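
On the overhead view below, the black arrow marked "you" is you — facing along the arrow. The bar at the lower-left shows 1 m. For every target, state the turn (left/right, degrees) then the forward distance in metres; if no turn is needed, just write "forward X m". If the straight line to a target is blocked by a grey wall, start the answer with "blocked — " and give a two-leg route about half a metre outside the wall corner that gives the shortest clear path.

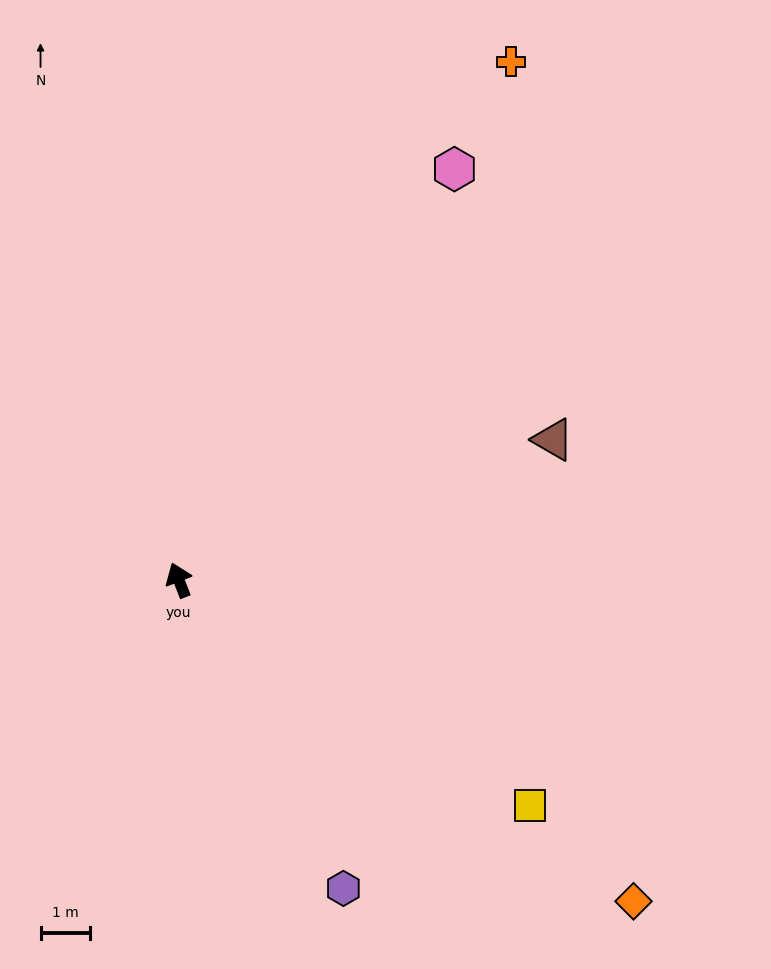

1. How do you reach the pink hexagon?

turn right 55°, forward 10.1 m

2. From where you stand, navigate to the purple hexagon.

turn right 173°, forward 7.1 m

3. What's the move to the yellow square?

turn right 144°, forward 8.5 m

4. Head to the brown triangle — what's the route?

turn right 91°, forward 8.1 m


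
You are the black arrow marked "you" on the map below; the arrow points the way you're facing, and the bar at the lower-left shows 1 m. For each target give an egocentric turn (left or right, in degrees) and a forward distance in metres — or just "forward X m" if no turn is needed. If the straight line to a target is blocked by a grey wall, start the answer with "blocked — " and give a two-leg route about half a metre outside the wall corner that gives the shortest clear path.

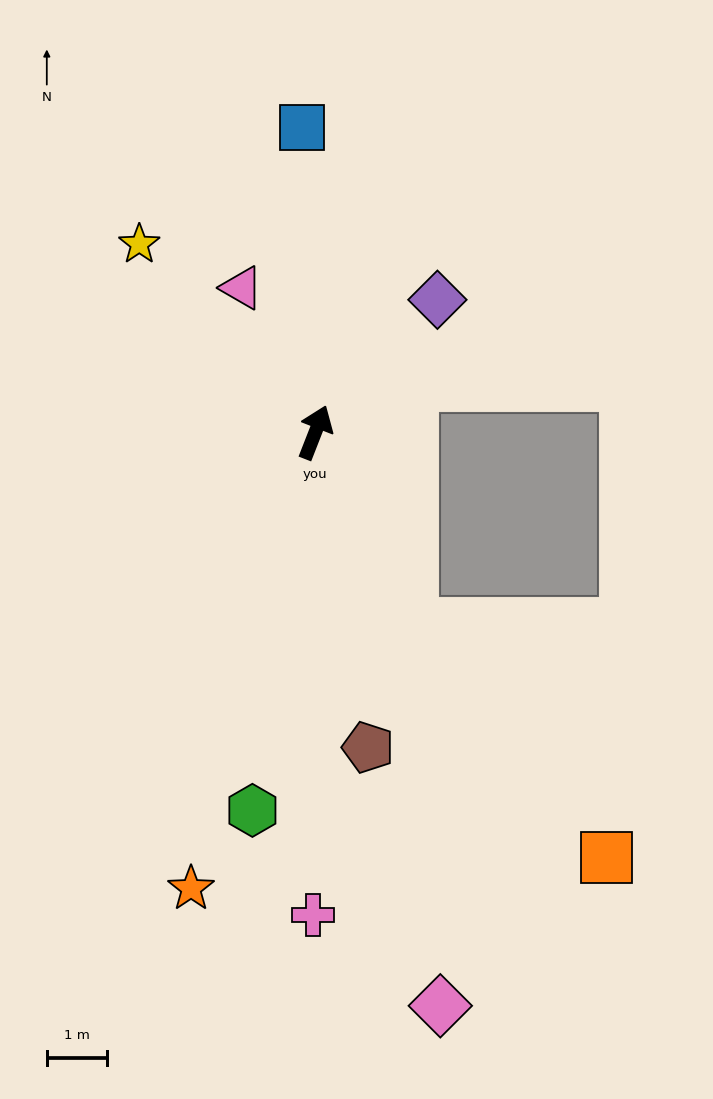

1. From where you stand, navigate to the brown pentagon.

turn right 149°, forward 5.3 m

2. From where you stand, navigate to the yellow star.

turn left 64°, forward 4.3 m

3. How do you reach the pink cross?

turn right 159°, forward 8.0 m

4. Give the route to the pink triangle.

turn left 48°, forward 2.7 m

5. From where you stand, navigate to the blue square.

turn left 24°, forward 5.1 m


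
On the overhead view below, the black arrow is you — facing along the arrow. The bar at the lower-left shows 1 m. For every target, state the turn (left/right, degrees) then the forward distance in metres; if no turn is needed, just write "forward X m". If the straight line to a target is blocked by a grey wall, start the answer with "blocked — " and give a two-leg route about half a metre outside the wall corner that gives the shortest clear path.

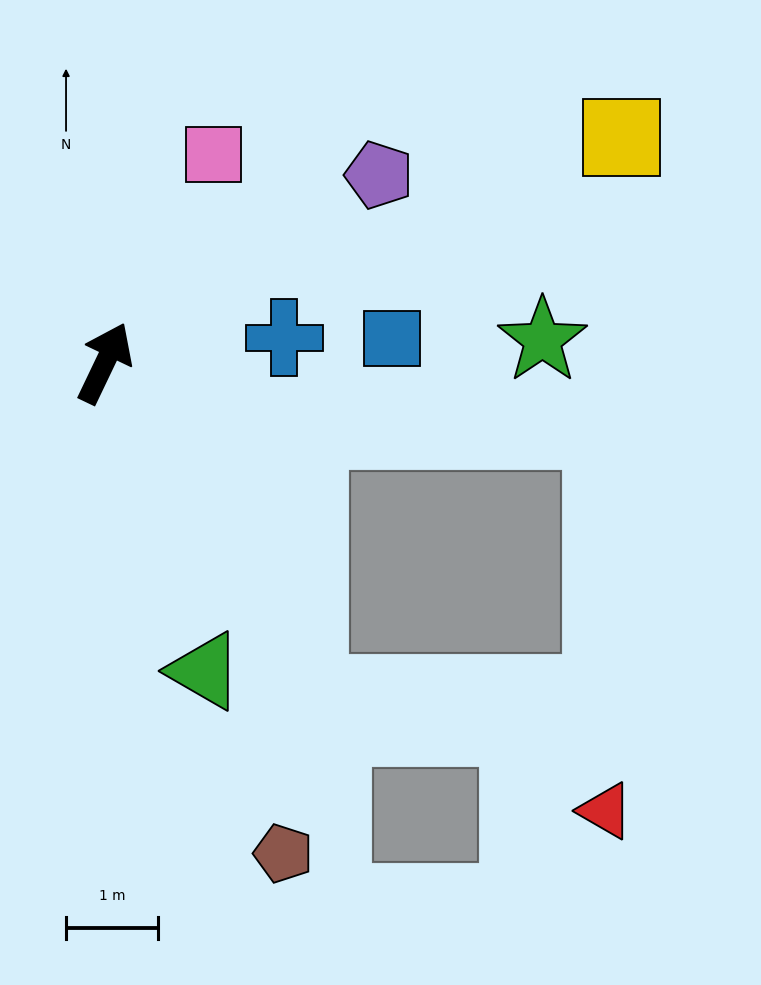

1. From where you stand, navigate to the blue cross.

turn right 57°, forward 2.0 m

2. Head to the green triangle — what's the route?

turn right 137°, forward 3.5 m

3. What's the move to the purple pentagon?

turn right 30°, forward 3.6 m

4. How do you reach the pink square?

forward 2.6 m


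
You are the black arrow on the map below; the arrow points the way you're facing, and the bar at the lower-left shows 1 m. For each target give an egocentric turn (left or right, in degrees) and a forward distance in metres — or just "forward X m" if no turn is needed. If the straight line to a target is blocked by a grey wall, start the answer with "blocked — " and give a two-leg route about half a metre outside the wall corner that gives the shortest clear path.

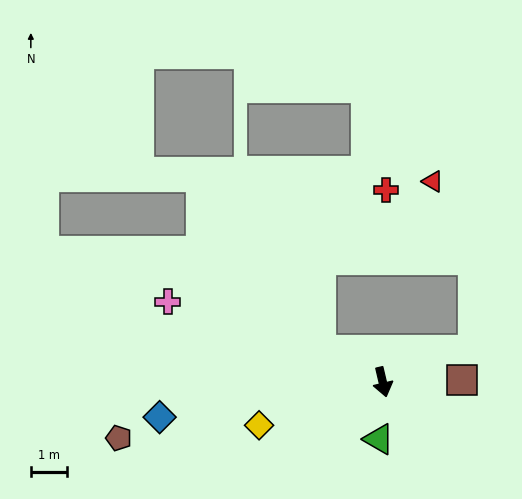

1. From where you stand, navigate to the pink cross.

turn right 124°, forward 6.4 m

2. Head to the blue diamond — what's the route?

turn right 94°, forward 6.3 m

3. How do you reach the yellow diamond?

turn right 84°, forward 3.6 m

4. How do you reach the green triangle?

turn right 17°, forward 1.6 m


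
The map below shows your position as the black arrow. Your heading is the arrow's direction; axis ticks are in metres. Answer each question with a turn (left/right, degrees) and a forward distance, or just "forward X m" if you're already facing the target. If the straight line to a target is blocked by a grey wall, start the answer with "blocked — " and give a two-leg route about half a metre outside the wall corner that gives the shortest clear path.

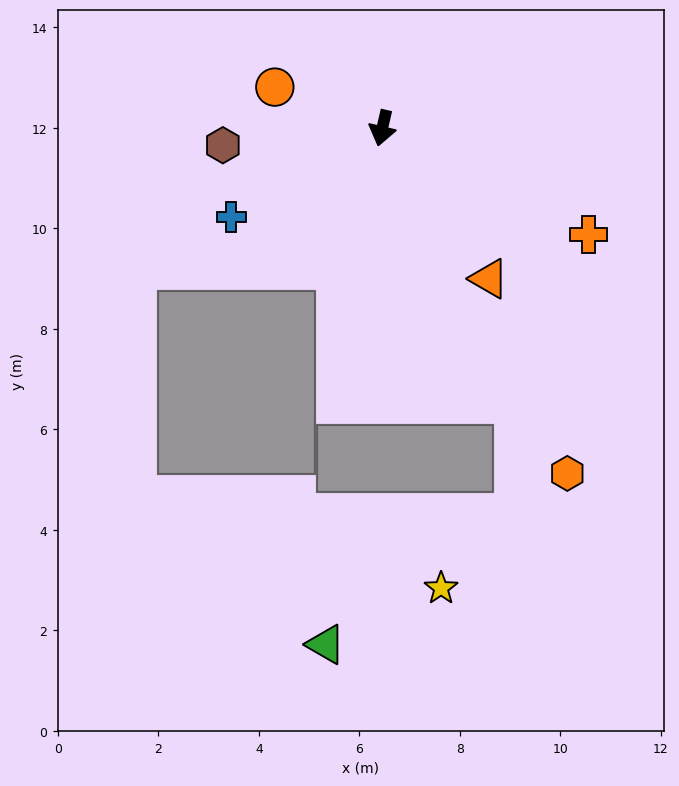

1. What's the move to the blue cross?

turn right 46°, forward 3.5 m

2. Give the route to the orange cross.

turn left 76°, forward 4.6 m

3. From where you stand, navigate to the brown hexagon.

turn right 71°, forward 3.2 m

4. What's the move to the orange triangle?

turn left 48°, forward 3.7 m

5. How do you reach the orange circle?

turn right 98°, forward 2.3 m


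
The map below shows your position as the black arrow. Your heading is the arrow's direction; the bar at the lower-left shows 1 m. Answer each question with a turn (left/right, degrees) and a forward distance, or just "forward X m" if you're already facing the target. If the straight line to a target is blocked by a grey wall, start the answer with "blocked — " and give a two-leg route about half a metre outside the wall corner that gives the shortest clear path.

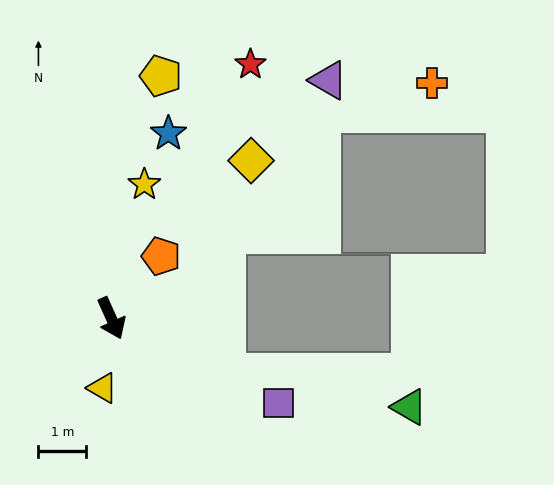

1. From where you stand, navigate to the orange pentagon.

turn left 117°, forward 1.7 m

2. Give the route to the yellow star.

turn left 142°, forward 2.9 m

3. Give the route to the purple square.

turn left 39°, forward 3.9 m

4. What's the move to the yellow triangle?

turn right 31°, forward 1.5 m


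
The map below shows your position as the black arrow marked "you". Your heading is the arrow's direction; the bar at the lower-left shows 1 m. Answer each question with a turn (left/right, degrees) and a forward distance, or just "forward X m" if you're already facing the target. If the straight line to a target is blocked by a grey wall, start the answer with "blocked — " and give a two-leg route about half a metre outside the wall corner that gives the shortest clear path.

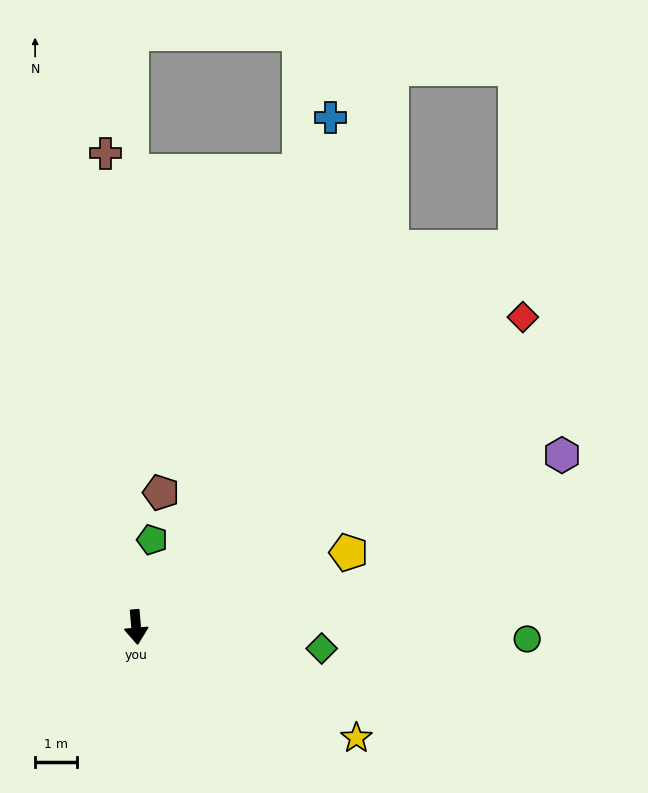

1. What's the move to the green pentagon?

turn left 165°, forward 2.1 m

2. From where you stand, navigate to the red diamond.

turn left 124°, forward 11.9 m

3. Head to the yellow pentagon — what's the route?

turn left 104°, forward 5.4 m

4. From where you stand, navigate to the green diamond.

turn left 79°, forward 4.5 m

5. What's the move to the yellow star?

turn left 58°, forward 5.9 m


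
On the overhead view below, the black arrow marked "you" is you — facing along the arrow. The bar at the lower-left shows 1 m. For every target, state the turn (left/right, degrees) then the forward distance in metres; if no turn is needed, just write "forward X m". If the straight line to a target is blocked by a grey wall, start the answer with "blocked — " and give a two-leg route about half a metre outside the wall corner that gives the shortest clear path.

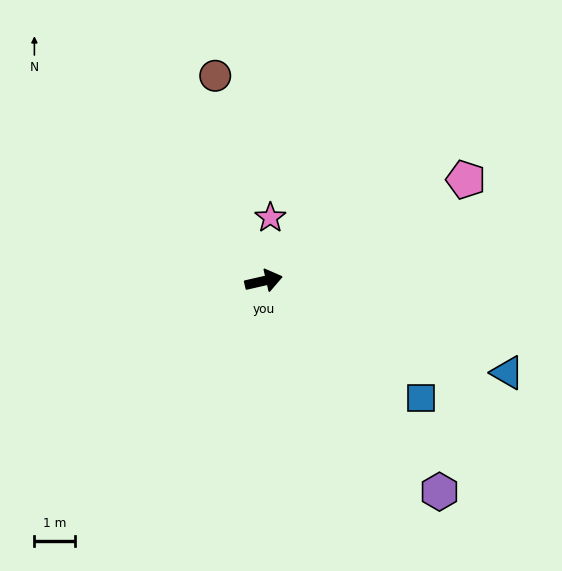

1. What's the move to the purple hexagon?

turn right 63°, forward 6.7 m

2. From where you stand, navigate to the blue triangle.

turn right 34°, forward 6.3 m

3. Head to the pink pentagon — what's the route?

turn left 14°, forward 5.5 m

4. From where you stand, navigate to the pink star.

turn left 71°, forward 1.5 m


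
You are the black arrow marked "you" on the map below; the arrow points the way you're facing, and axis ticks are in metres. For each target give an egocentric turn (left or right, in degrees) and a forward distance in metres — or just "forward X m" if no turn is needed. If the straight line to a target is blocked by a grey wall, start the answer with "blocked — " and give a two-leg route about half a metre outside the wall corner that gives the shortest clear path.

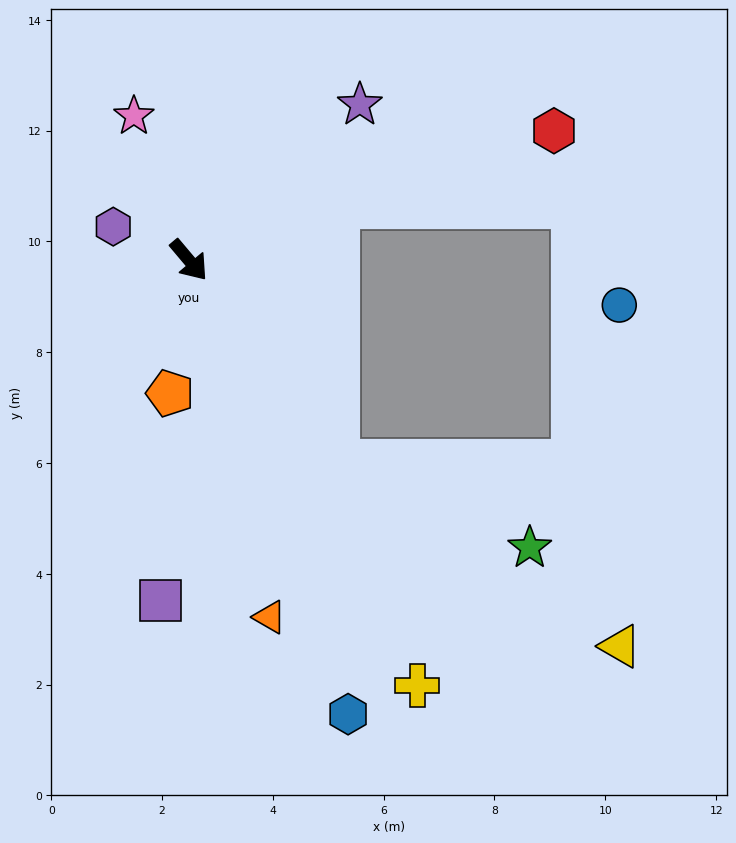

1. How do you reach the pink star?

turn left 161°, forward 2.8 m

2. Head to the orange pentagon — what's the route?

turn right 48°, forward 2.4 m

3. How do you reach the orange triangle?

turn right 27°, forward 6.6 m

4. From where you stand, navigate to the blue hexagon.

turn right 21°, forward 8.7 m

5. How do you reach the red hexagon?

turn left 69°, forward 7.0 m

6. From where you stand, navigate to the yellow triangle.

blocked — turn right 4°, forward 4.5 m, then turn left 21°, forward 6.1 m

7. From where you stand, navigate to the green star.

blocked — turn right 4°, forward 4.5 m, then turn left 30°, forward 3.8 m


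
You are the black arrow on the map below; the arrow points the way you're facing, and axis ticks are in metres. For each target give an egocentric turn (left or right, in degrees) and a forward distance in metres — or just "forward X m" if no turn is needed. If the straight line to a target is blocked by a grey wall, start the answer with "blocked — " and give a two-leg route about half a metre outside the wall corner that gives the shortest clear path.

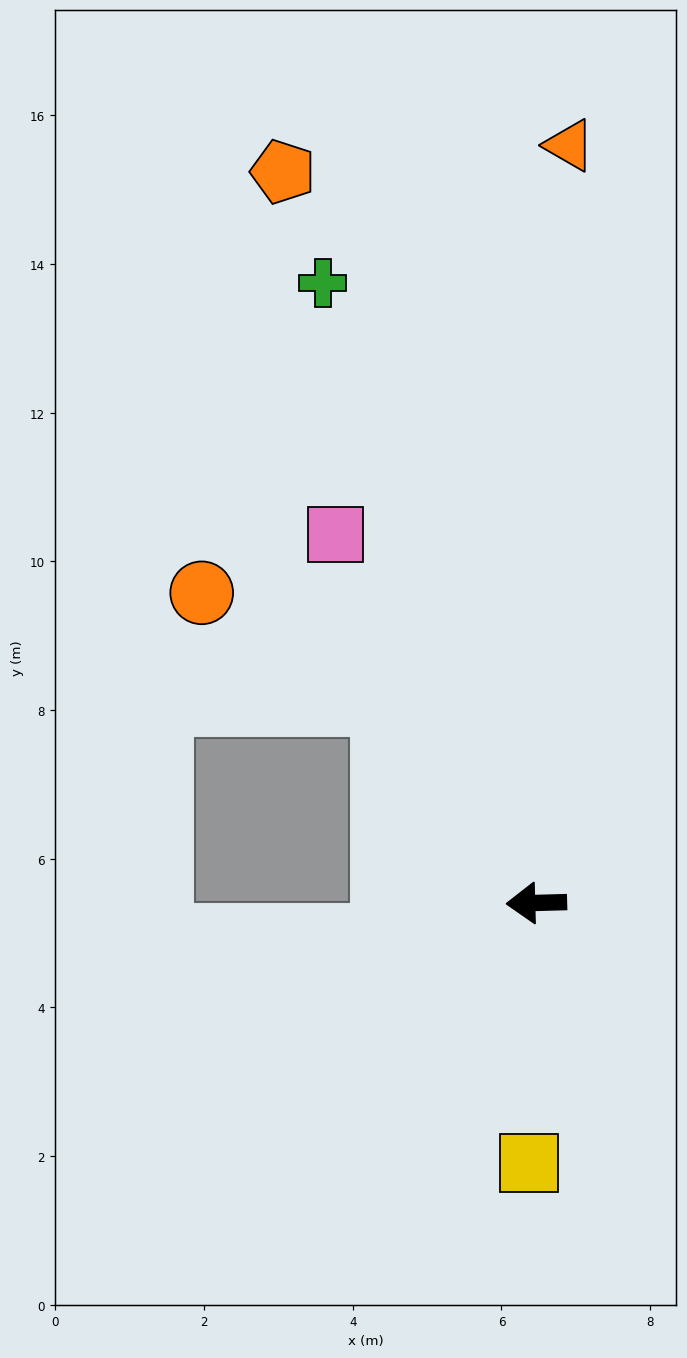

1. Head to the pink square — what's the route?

turn right 63°, forward 5.6 m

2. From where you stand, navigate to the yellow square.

turn left 87°, forward 3.5 m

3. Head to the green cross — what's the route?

turn right 73°, forward 8.8 m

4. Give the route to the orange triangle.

turn right 94°, forward 10.2 m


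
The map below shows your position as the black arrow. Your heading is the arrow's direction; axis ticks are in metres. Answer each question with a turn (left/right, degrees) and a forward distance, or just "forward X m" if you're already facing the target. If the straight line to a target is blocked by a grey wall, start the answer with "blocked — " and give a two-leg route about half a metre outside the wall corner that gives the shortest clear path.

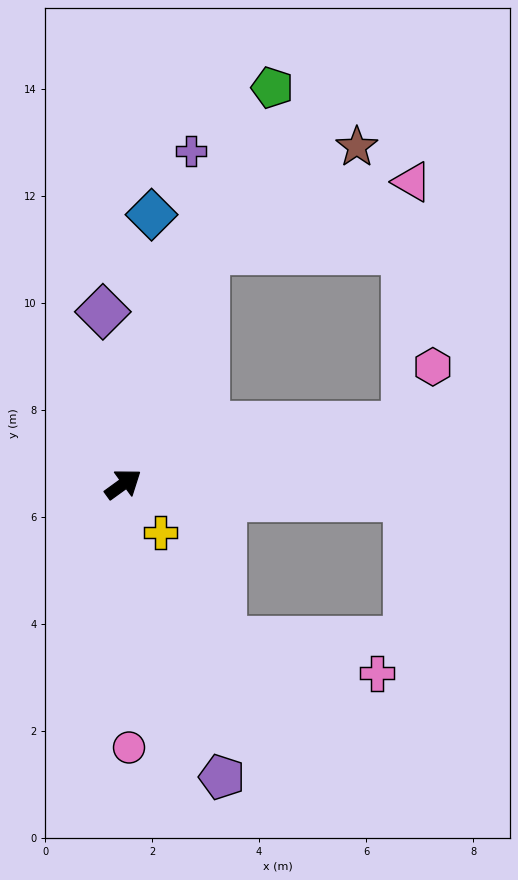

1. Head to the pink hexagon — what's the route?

blocked — turn right 24°, forward 5.4 m, then turn left 52°, forward 1.2 m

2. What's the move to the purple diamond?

turn left 61°, forward 3.2 m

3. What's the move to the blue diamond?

turn left 48°, forward 5.1 m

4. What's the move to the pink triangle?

blocked — turn left 34°, forward 4.6 m, then turn right 51°, forward 4.1 m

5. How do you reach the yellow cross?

turn right 89°, forward 1.1 m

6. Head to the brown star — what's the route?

blocked — turn left 34°, forward 4.6 m, then turn right 35°, forward 3.4 m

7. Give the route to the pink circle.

turn right 125°, forward 4.9 m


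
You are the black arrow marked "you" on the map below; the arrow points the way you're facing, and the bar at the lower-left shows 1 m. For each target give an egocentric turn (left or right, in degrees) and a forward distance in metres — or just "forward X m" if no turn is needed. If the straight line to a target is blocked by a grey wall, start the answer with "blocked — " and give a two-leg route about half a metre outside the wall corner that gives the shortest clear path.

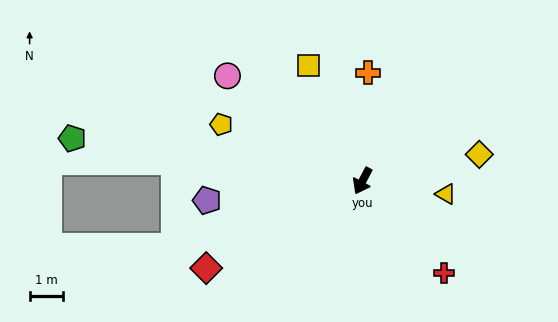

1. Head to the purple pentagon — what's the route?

turn right 55°, forward 4.6 m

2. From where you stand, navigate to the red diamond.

turn right 33°, forward 5.3 m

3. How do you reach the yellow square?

turn right 127°, forward 3.8 m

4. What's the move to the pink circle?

turn right 100°, forward 5.1 m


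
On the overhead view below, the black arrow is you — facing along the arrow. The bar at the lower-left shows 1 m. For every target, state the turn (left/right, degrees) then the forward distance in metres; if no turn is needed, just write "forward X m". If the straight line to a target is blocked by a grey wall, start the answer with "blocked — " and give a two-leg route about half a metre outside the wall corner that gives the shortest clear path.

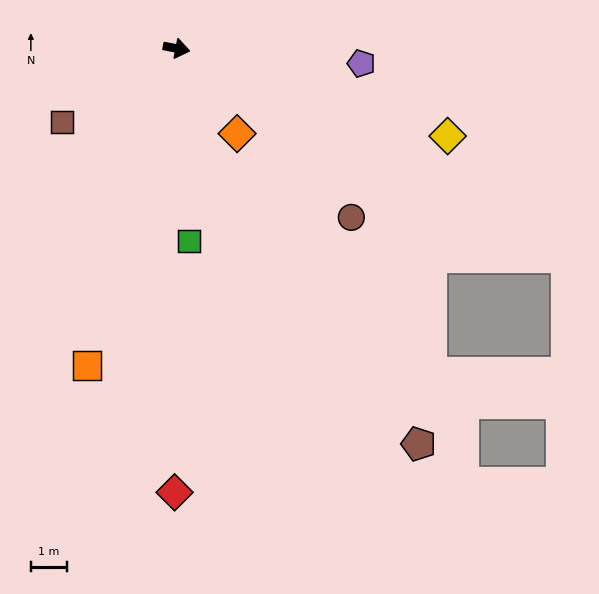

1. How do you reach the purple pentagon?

turn left 6°, forward 5.1 m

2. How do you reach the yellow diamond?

turn right 7°, forward 7.8 m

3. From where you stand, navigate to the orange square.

turn right 95°, forward 9.0 m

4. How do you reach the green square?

turn right 75°, forward 5.3 m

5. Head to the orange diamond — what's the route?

turn right 44°, forward 2.9 m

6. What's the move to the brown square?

turn right 136°, forward 3.7 m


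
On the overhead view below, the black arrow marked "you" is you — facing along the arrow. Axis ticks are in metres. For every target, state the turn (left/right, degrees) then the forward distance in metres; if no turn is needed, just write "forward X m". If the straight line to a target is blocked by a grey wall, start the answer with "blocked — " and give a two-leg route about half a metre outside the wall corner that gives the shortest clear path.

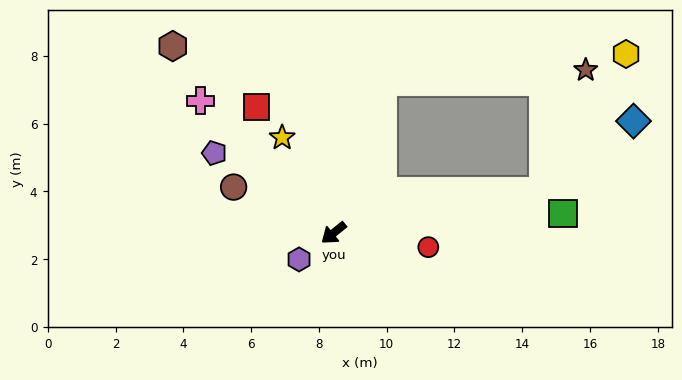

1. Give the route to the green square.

turn left 146°, forward 6.8 m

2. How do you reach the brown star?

blocked — turn left 152°, forward 6.3 m, then turn left 60°, forward 3.8 m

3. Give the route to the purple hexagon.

forward 1.3 m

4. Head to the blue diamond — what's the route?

blocked — turn left 152°, forward 6.3 m, then turn left 27°, forward 3.4 m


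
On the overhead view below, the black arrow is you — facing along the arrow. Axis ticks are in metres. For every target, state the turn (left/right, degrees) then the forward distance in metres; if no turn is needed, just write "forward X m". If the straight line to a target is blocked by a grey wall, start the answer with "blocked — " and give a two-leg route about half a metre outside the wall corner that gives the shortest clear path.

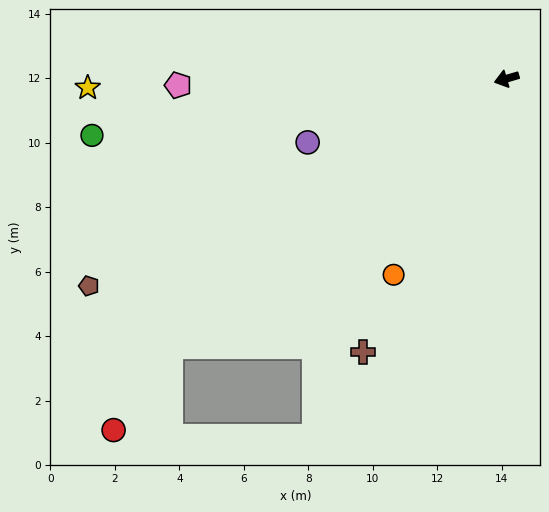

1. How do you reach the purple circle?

forward 6.5 m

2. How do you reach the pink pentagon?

turn right 15°, forward 10.2 m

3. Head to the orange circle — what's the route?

turn left 44°, forward 7.0 m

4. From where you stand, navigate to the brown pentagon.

turn left 10°, forward 14.5 m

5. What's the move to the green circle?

turn right 9°, forward 13.0 m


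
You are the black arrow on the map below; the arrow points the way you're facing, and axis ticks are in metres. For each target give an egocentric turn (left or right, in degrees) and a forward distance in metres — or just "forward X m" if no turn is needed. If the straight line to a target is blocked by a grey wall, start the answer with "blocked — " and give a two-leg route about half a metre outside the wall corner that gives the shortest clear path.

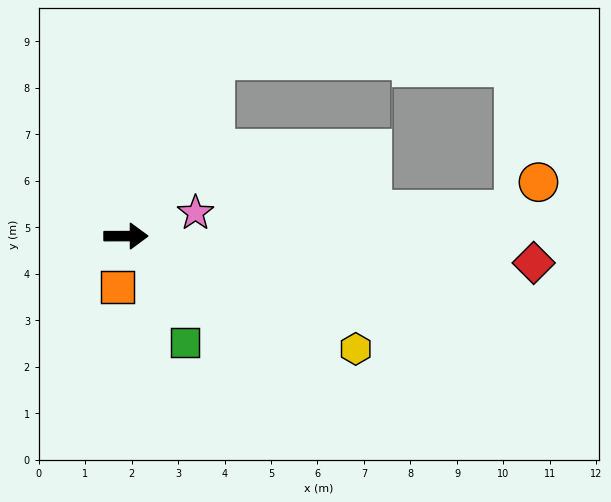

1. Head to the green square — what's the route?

turn right 61°, forward 2.6 m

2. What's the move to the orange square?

turn right 99°, forward 1.1 m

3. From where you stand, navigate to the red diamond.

turn right 4°, forward 8.8 m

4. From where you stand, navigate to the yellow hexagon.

turn right 26°, forward 5.5 m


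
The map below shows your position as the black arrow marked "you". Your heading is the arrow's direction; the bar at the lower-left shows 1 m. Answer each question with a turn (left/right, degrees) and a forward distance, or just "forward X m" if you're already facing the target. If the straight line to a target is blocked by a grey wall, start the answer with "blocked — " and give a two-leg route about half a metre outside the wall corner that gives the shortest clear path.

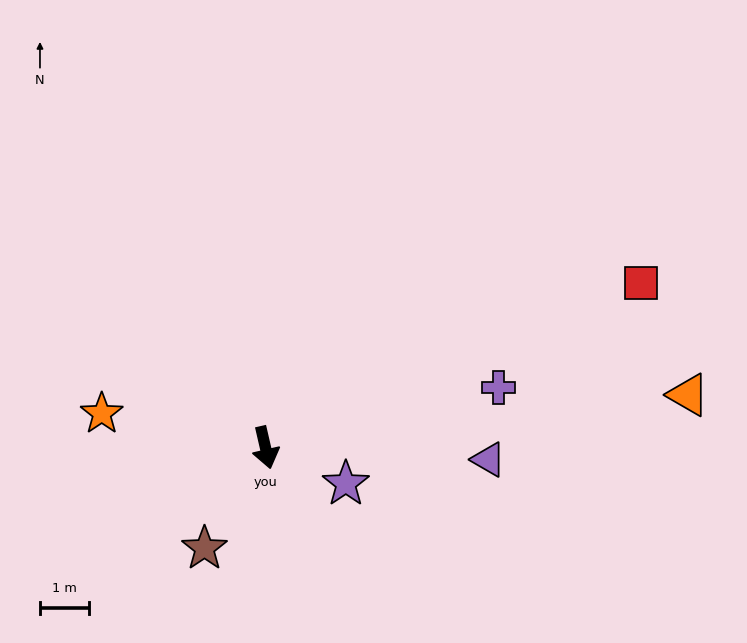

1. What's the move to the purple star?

turn left 53°, forward 1.8 m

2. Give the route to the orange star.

turn right 115°, forward 3.4 m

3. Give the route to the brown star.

turn right 44°, forward 2.4 m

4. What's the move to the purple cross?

turn left 92°, forward 4.9 m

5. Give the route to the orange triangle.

turn left 84°, forward 8.6 m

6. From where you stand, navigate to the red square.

turn left 101°, forward 8.3 m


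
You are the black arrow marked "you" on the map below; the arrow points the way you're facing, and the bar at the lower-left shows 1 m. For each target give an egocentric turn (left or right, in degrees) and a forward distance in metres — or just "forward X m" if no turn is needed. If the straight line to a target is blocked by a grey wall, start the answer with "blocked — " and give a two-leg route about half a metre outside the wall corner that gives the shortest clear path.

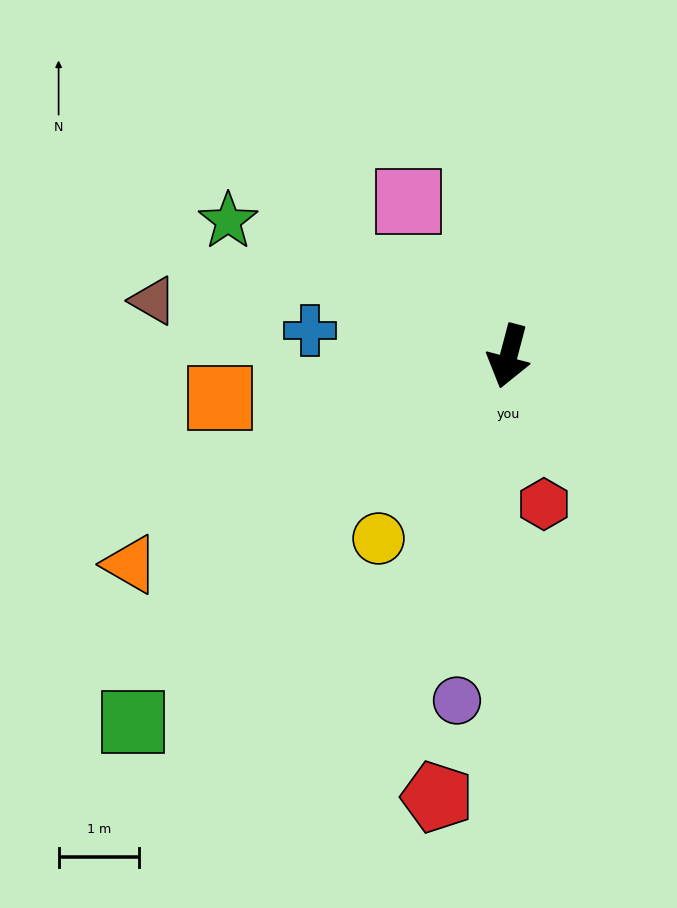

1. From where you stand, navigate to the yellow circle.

turn right 21°, forward 2.8 m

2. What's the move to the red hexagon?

turn left 28°, forward 1.9 m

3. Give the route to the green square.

turn right 31°, forward 6.5 m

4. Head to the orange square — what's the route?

turn right 67°, forward 3.6 m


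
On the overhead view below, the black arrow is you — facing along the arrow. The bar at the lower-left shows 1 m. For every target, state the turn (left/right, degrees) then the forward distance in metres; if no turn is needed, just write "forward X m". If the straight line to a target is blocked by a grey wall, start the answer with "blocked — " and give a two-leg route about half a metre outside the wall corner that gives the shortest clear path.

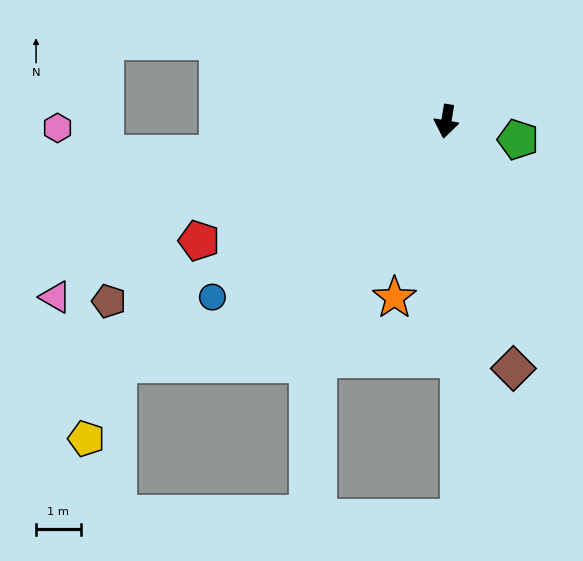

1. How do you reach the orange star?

turn right 7°, forward 4.1 m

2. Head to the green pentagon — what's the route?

turn left 85°, forward 1.7 m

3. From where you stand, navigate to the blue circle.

turn right 44°, forward 6.5 m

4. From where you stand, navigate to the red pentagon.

turn right 55°, forward 6.1 m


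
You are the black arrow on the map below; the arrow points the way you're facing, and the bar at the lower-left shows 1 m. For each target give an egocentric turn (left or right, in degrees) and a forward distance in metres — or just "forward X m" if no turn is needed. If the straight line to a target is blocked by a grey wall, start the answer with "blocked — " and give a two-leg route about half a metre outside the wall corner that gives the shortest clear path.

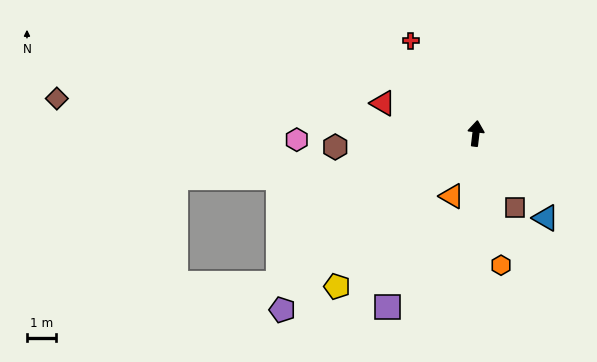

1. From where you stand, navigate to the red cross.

turn left 42°, forward 3.9 m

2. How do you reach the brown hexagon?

turn left 102°, forward 4.9 m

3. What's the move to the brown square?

turn right 145°, forward 2.9 m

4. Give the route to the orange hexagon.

turn right 162°, forward 4.6 m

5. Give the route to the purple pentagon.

turn left 139°, forward 9.0 m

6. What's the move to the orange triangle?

turn left 166°, forward 2.3 m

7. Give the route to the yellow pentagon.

turn left 145°, forward 7.1 m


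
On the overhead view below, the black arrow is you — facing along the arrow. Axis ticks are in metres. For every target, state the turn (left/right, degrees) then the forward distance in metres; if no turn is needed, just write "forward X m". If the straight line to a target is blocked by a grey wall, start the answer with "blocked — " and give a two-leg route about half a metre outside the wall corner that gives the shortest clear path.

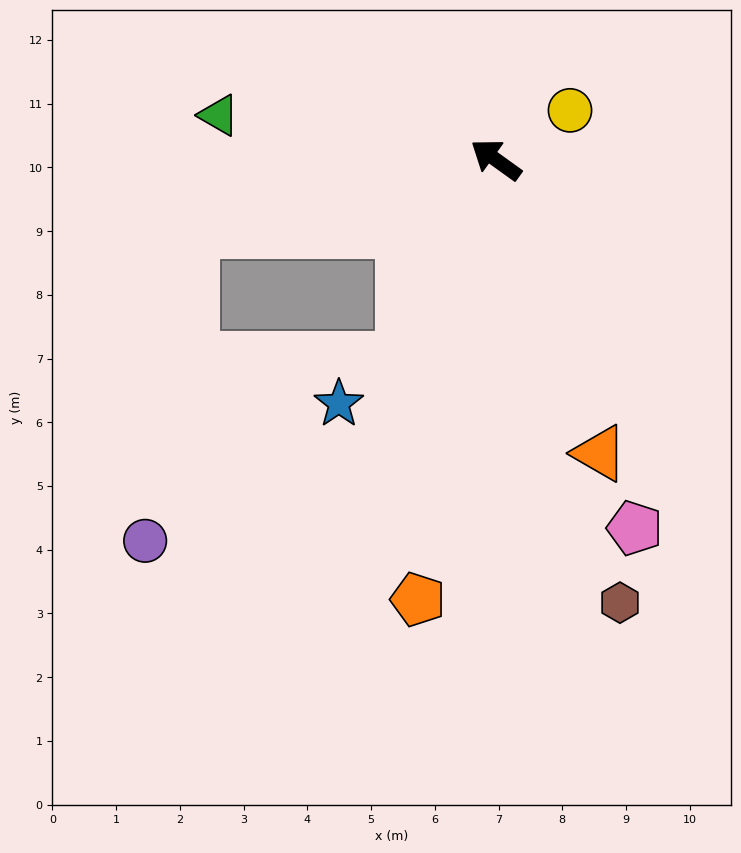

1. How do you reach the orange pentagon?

turn left 116°, forward 7.0 m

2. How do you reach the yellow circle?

turn right 111°, forward 1.4 m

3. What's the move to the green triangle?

turn left 27°, forward 4.4 m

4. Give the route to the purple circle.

blocked — turn left 49°, forward 4.9 m, then turn left 68°, forward 4.9 m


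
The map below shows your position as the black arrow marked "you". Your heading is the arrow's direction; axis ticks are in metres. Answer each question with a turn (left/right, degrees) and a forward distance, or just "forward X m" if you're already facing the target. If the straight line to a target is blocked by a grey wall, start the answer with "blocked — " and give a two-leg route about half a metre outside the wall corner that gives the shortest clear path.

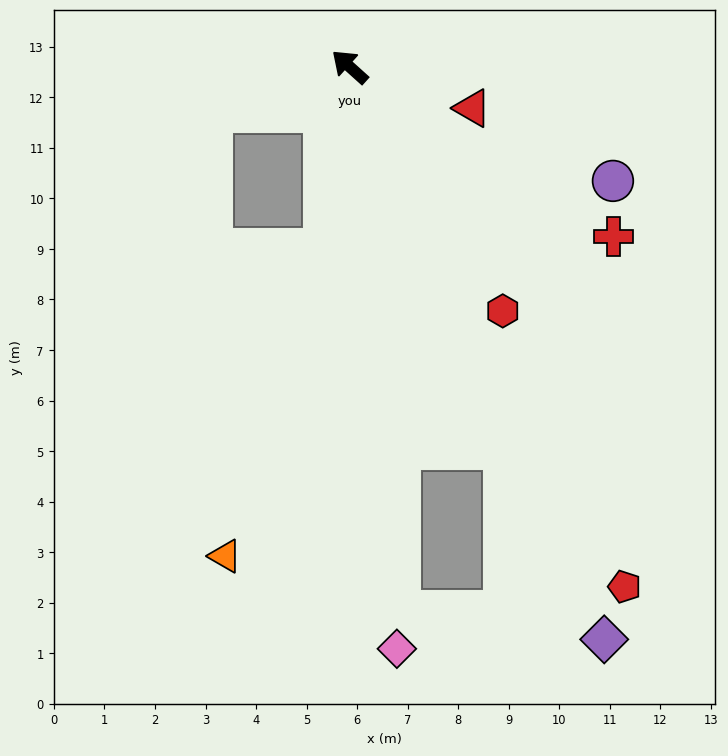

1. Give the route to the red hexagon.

turn left 164°, forward 5.7 m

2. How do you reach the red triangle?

turn right 157°, forward 2.6 m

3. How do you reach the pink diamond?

turn left 137°, forward 11.6 m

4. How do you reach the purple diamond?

turn left 156°, forward 12.4 m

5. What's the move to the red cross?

turn right 171°, forward 6.2 m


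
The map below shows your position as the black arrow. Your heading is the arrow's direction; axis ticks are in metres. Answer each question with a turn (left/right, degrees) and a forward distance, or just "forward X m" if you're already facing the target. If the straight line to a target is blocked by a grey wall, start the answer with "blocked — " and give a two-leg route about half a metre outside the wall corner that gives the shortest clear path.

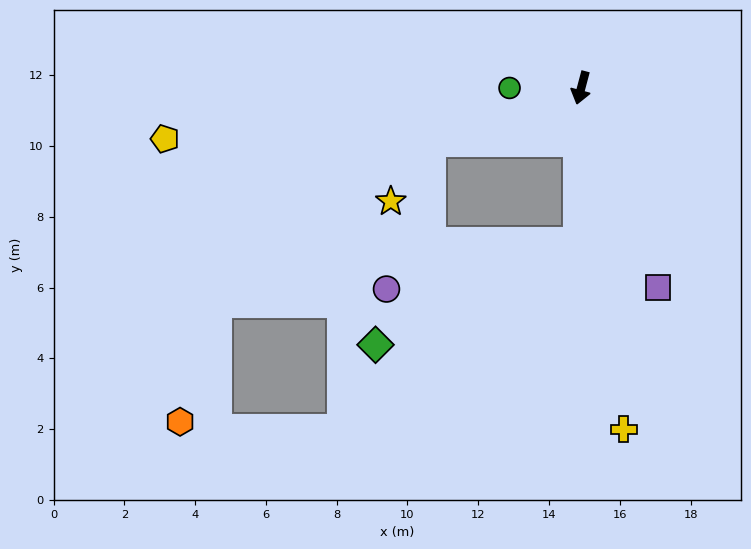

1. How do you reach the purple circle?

blocked — turn left 14°, forward 4.4 m, then turn right 75°, forward 5.6 m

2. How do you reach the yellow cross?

turn left 22°, forward 9.7 m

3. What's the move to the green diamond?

blocked — turn left 14°, forward 4.4 m, then turn right 62°, forward 6.4 m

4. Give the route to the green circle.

turn right 75°, forward 2.0 m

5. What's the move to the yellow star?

blocked — turn right 55°, forward 4.5 m, then turn left 36°, forward 2.0 m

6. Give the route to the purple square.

turn left 36°, forward 6.0 m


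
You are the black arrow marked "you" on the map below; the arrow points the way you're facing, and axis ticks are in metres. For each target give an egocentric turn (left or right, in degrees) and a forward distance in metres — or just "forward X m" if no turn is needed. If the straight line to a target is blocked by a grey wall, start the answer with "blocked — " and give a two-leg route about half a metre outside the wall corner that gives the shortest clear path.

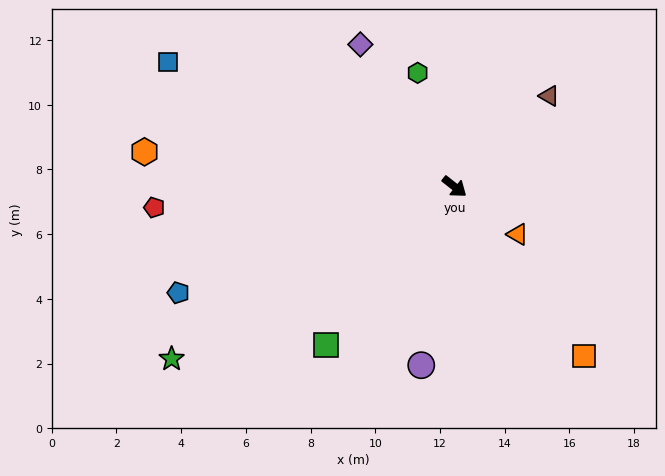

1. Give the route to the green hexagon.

turn left 146°, forward 3.7 m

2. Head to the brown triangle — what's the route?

turn left 82°, forward 4.1 m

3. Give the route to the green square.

turn right 91°, forward 6.3 m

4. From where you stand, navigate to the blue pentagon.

turn right 121°, forward 9.1 m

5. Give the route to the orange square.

turn right 14°, forward 6.6 m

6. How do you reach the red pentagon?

turn right 138°, forward 9.3 m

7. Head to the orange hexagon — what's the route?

turn right 148°, forward 9.6 m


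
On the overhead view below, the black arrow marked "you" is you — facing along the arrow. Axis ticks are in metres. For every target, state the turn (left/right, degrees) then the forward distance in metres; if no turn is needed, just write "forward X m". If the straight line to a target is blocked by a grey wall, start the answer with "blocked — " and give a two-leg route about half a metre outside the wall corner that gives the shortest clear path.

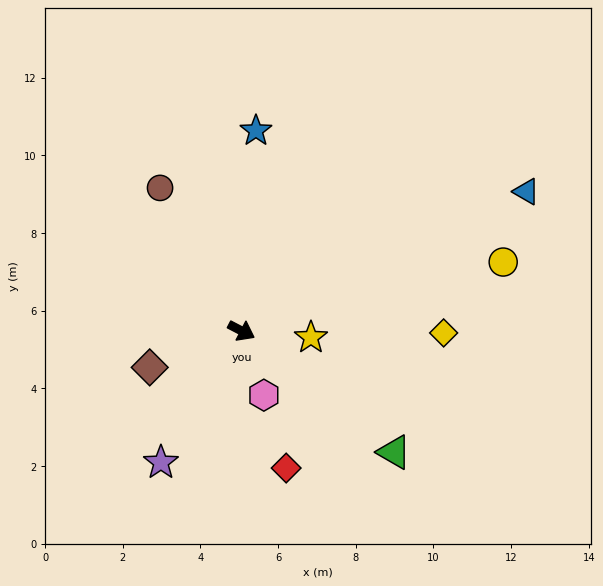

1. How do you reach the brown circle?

turn left 147°, forward 4.2 m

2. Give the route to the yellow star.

turn left 22°, forward 1.8 m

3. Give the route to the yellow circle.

turn left 42°, forward 7.0 m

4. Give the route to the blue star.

turn left 113°, forward 5.2 m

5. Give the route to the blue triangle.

turn left 54°, forward 8.2 m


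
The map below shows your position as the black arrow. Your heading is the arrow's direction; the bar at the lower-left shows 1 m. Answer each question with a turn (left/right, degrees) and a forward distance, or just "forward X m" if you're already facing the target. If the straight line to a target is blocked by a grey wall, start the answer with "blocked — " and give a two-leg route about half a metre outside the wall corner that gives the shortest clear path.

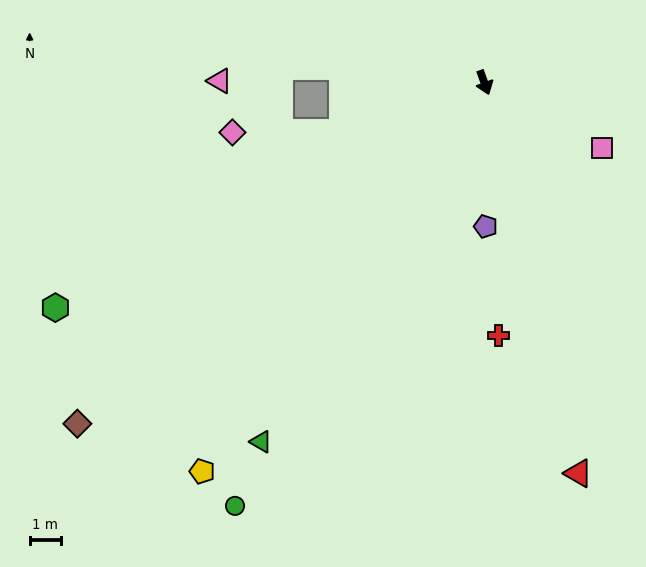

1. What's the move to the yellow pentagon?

turn right 56°, forward 15.3 m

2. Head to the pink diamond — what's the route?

blocked — turn right 91°, forward 4.8 m, then turn right 19°, forward 3.5 m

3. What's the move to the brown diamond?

turn right 70°, forward 16.9 m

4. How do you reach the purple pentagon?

turn right 19°, forward 4.6 m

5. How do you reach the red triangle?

turn right 6°, forward 12.8 m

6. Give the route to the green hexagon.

turn right 82°, forward 15.4 m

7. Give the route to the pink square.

turn left 41°, forward 4.3 m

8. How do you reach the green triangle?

turn right 52°, forward 13.5 m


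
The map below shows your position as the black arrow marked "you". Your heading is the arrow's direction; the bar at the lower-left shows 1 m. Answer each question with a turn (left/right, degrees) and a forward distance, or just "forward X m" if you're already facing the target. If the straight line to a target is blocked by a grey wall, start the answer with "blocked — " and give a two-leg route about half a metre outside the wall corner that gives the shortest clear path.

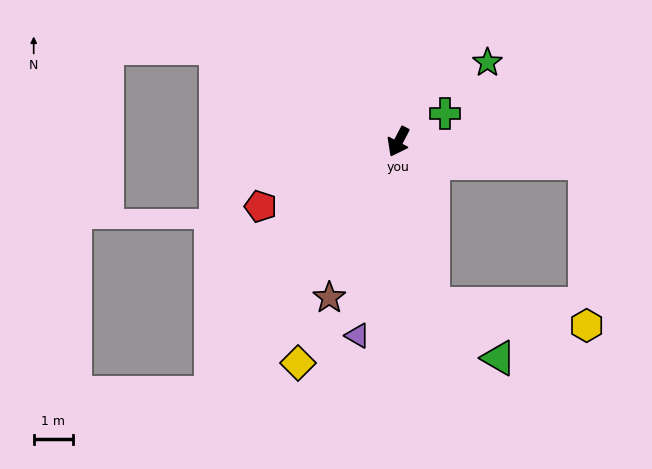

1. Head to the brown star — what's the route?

turn left 4°, forward 4.3 m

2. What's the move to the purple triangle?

turn left 16°, forward 5.0 m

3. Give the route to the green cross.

turn left 149°, forward 1.4 m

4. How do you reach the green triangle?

blocked — turn left 40°, forward 4.2 m, then turn left 38°, forward 2.2 m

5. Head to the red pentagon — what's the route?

turn right 37°, forward 3.9 m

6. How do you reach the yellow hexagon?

blocked — turn left 40°, forward 4.2 m, then turn left 69°, forward 3.9 m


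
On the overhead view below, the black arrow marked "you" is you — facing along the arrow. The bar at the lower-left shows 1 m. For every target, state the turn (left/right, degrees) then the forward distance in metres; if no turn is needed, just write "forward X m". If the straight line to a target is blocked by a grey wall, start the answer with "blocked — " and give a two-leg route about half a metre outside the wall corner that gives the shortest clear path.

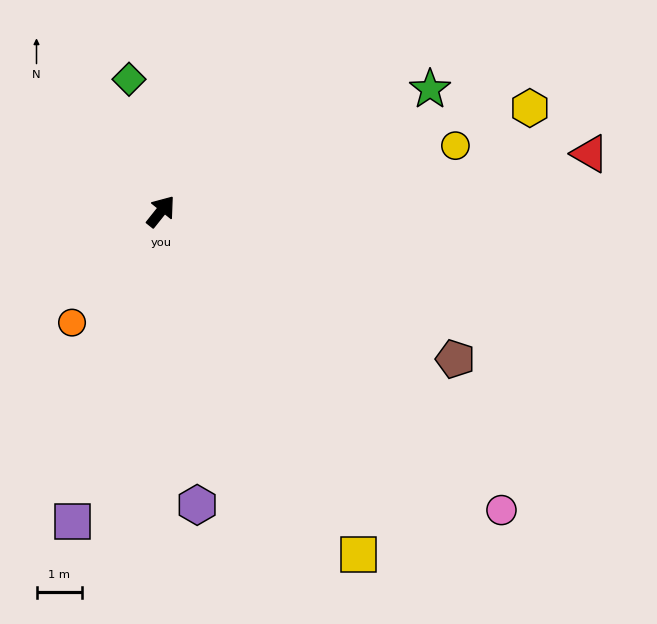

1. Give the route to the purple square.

turn right 157°, forward 7.1 m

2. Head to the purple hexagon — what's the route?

turn right 134°, forward 6.5 m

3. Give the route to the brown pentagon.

turn right 78°, forward 7.2 m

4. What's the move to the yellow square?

turn right 111°, forward 8.7 m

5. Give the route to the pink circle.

turn right 93°, forward 9.9 m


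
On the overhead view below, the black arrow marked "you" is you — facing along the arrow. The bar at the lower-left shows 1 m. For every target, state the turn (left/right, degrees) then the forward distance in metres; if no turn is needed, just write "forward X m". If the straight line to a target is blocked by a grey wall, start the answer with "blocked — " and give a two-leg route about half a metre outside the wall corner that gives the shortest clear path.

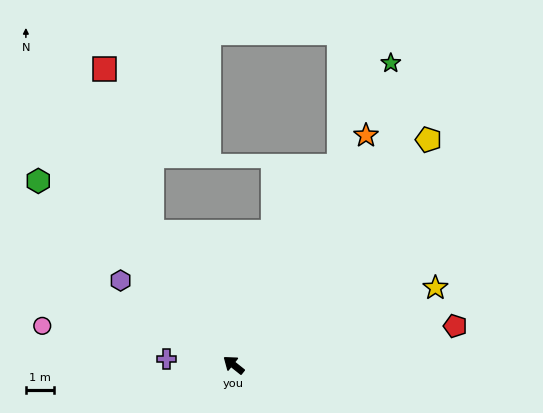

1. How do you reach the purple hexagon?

forward 5.0 m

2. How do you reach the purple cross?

turn left 34°, forward 2.4 m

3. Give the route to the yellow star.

turn right 121°, forward 7.7 m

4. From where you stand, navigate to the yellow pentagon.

turn right 92°, forward 10.7 m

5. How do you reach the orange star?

turn right 81°, forward 9.5 m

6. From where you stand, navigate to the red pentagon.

turn right 132°, forward 8.0 m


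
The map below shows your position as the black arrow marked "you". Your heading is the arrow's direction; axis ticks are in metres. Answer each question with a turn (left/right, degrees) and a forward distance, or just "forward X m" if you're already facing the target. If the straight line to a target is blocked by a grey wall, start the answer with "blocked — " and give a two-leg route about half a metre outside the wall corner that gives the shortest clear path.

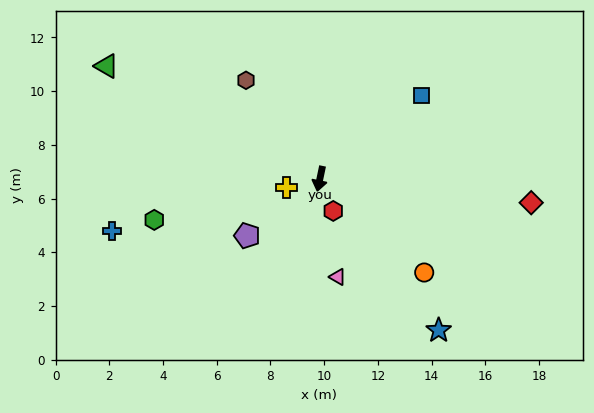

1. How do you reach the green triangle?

turn right 106°, forward 9.0 m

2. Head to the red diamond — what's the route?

turn left 95°, forward 7.9 m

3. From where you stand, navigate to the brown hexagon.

turn right 131°, forward 4.6 m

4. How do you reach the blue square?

turn left 141°, forward 4.9 m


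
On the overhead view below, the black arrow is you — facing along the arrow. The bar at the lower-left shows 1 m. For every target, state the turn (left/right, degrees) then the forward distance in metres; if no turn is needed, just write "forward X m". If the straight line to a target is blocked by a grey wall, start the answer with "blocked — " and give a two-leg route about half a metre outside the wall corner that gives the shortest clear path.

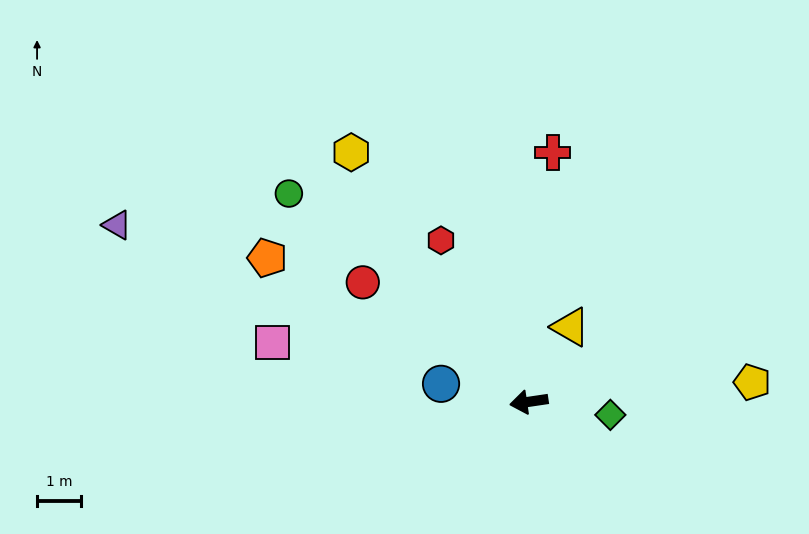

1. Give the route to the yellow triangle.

turn right 127°, forward 2.0 m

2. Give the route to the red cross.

turn right 104°, forward 5.8 m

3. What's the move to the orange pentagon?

turn right 37°, forward 6.9 m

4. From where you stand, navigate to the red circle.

turn right 44°, forward 4.7 m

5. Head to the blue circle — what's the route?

turn right 20°, forward 2.1 m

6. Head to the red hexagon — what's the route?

turn right 70°, forward 4.2 m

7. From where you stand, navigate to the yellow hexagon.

turn right 63°, forward 7.0 m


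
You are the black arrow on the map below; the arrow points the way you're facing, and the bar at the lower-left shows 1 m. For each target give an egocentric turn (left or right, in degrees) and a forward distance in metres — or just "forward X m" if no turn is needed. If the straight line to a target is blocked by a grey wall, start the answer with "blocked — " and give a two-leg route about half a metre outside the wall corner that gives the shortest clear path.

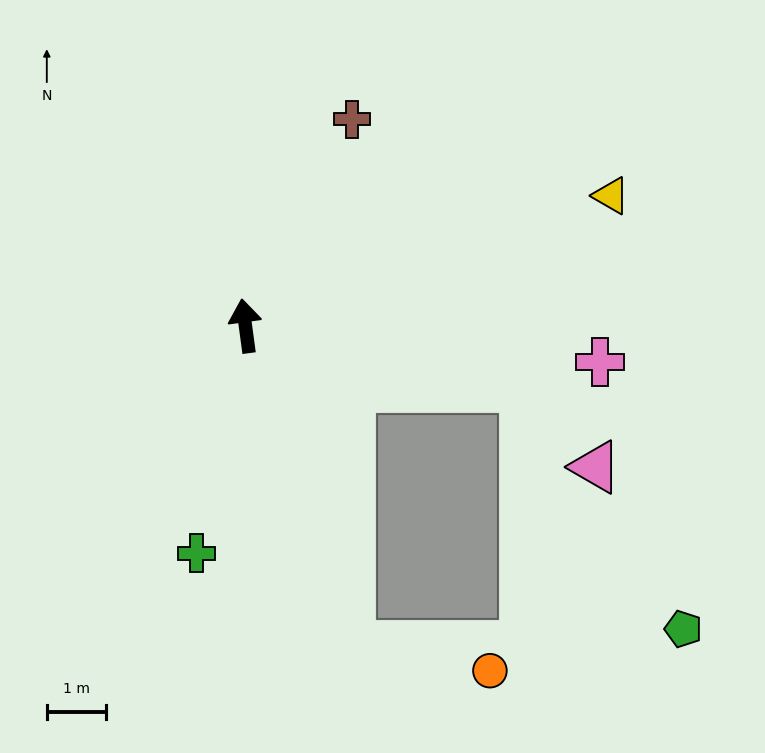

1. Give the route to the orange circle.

blocked — turn right 170°, forward 5.7 m, then turn left 62°, forward 2.4 m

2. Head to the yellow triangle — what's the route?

turn right 78°, forward 6.5 m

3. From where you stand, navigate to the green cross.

turn left 160°, forward 3.9 m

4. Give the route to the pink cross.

turn right 104°, forward 6.0 m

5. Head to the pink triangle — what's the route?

blocked — turn right 110°, forward 4.8 m, then turn right 36°, forward 1.8 m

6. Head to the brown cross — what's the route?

turn right 35°, forward 3.9 m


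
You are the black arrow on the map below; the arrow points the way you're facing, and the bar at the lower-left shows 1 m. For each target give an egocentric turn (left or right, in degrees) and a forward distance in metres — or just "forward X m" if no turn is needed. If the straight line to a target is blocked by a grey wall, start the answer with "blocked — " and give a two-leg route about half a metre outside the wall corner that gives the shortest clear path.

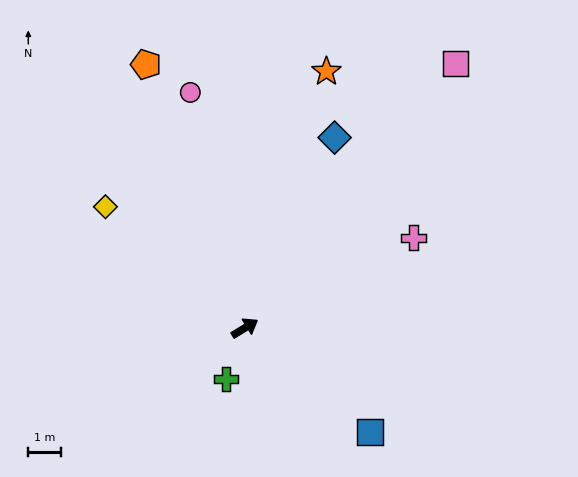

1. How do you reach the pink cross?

turn right 3°, forward 5.9 m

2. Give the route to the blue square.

turn right 71°, forward 5.0 m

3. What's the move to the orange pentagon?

turn left 79°, forward 8.7 m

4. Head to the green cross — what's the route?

turn right 142°, forward 1.7 m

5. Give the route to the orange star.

turn left 41°, forward 8.3 m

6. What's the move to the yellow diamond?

turn left 107°, forward 5.7 m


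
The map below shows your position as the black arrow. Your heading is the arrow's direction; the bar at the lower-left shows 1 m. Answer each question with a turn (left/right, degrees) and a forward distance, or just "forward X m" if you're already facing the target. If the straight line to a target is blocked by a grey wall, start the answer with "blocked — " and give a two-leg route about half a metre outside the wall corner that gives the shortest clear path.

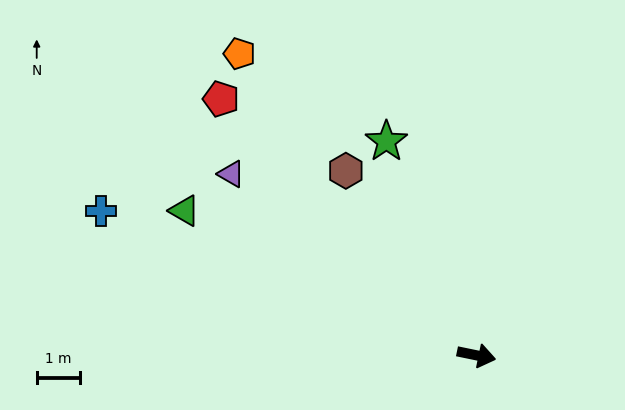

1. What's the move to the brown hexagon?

turn left 137°, forward 5.3 m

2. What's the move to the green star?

turn left 125°, forward 5.4 m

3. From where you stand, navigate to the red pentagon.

turn left 147°, forward 8.4 m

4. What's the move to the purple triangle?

turn left 155°, forward 7.1 m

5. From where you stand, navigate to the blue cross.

turn left 171°, forward 9.3 m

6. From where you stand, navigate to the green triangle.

turn left 165°, forward 7.6 m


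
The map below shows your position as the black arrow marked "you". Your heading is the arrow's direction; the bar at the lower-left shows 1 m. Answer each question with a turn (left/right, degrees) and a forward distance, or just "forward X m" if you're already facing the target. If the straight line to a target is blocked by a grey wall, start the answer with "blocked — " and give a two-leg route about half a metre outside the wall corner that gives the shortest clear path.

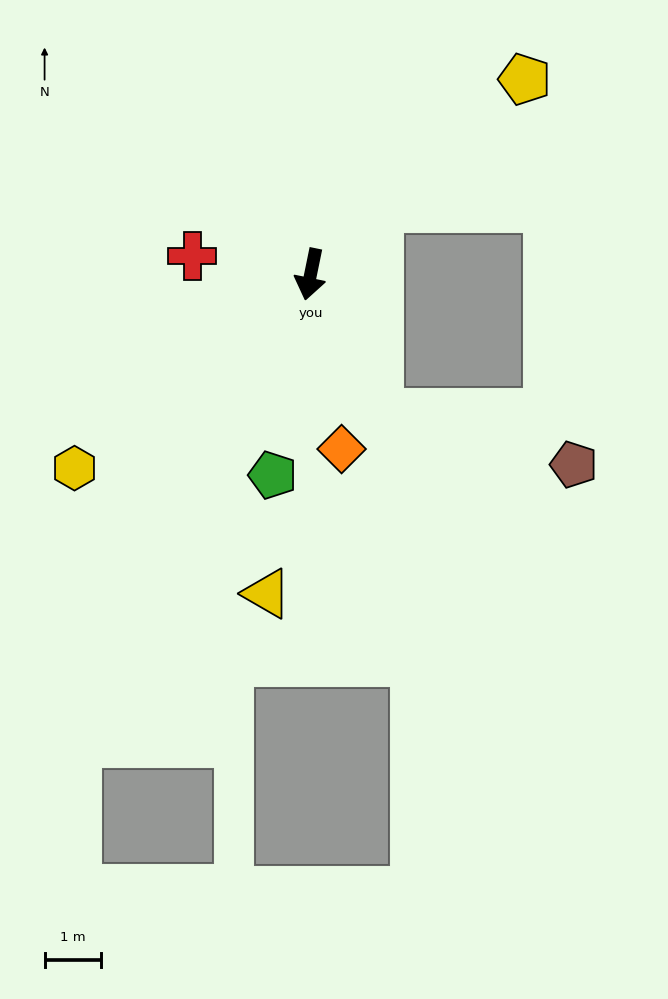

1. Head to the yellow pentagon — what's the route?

turn left 144°, forward 5.1 m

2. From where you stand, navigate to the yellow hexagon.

turn right 39°, forward 5.4 m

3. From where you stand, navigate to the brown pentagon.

blocked — turn left 38°, forward 2.7 m, then turn left 49°, forward 3.5 m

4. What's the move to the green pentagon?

forward 3.6 m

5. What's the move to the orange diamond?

turn left 22°, forward 3.1 m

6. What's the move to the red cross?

turn right 87°, forward 2.1 m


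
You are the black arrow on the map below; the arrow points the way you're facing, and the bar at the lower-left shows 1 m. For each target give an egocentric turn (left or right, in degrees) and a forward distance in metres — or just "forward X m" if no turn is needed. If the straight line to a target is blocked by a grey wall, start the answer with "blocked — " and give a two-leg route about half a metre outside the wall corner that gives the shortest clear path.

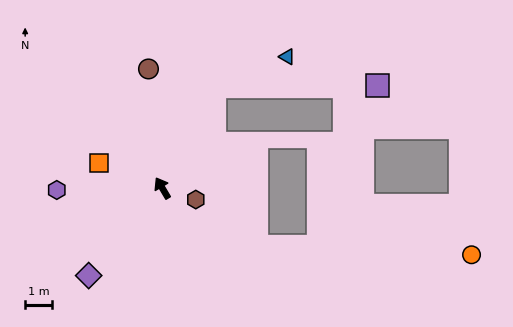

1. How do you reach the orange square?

turn left 38°, forward 2.5 m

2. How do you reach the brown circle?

turn right 24°, forward 4.5 m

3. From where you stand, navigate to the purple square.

blocked — turn right 58°, forward 4.2 m, then turn right 62°, forward 6.1 m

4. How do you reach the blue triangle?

blocked — turn right 58°, forward 4.2 m, then turn right 40°, forward 2.9 m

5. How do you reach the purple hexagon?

turn left 60°, forward 3.9 m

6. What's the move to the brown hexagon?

turn right 140°, forward 1.3 m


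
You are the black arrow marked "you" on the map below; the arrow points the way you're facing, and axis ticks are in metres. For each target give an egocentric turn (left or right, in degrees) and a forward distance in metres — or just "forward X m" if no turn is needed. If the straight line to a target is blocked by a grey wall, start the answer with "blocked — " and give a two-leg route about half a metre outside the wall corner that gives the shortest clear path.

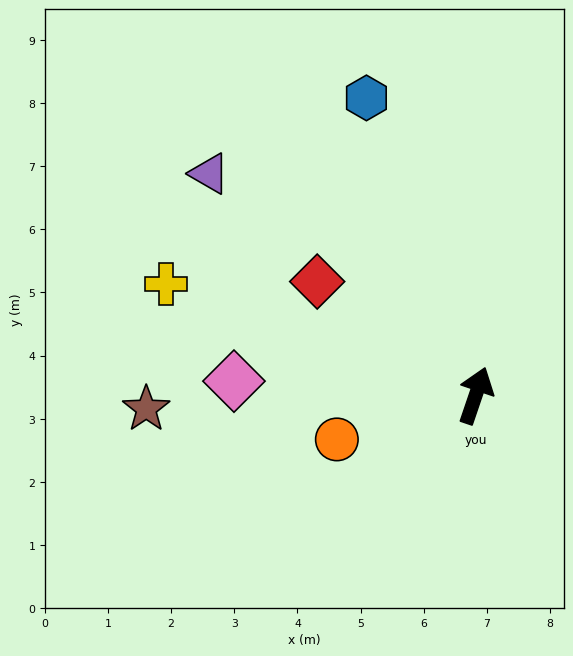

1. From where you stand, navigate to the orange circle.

turn left 126°, forward 2.3 m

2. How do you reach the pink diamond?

turn left 105°, forward 3.8 m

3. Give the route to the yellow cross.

turn left 89°, forward 5.2 m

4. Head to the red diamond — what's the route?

turn left 73°, forward 3.1 m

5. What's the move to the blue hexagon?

turn left 39°, forward 5.0 m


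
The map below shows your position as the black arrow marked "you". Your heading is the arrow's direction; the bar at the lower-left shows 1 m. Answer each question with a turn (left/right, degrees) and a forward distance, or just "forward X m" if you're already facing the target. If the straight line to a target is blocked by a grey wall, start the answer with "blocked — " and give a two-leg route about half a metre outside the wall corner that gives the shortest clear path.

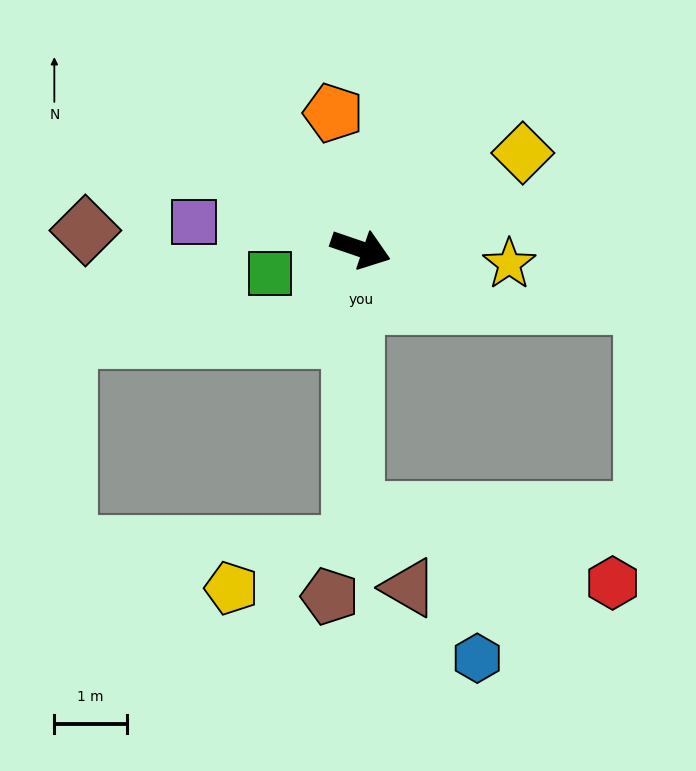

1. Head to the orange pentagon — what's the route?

turn left 120°, forward 1.9 m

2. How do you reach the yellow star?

turn left 13°, forward 2.1 m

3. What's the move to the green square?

turn right 146°, forward 1.3 m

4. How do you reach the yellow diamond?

turn left 50°, forward 2.6 m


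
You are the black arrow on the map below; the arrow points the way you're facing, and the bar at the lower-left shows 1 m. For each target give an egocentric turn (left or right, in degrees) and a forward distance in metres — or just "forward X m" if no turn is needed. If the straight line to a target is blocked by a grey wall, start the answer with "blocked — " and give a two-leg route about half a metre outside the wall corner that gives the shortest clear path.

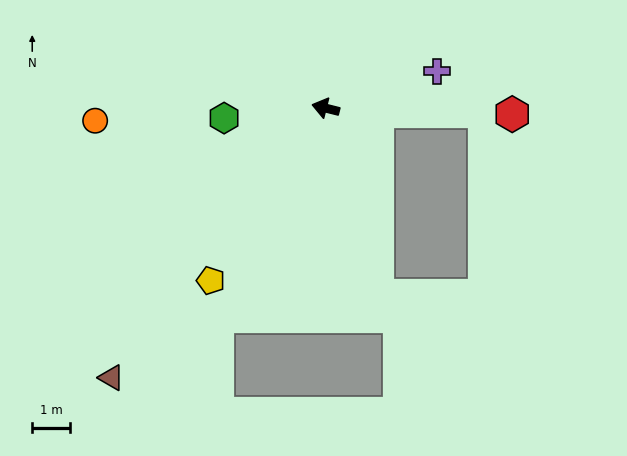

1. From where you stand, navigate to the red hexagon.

turn right 168°, forward 4.9 m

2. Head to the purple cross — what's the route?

turn right 148°, forward 3.1 m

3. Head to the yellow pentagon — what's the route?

turn left 70°, forward 5.4 m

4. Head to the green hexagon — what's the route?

turn left 20°, forward 2.7 m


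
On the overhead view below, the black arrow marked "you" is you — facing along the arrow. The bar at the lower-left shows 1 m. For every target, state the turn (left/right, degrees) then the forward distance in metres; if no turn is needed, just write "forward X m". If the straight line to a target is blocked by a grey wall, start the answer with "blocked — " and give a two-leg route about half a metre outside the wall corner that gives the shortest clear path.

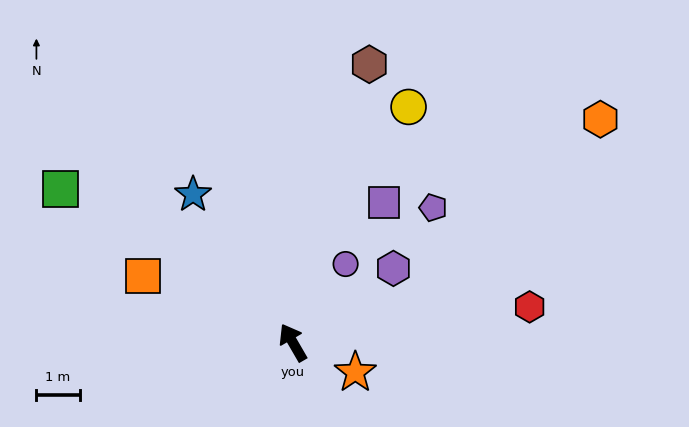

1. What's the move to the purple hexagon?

turn right 84°, forward 2.9 m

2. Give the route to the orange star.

turn right 146°, forward 1.6 m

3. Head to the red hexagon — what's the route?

turn right 112°, forward 5.5 m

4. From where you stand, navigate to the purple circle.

turn right 64°, forward 2.2 m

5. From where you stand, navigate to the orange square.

turn left 36°, forward 3.8 m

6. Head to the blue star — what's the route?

turn left 4°, forward 4.1 m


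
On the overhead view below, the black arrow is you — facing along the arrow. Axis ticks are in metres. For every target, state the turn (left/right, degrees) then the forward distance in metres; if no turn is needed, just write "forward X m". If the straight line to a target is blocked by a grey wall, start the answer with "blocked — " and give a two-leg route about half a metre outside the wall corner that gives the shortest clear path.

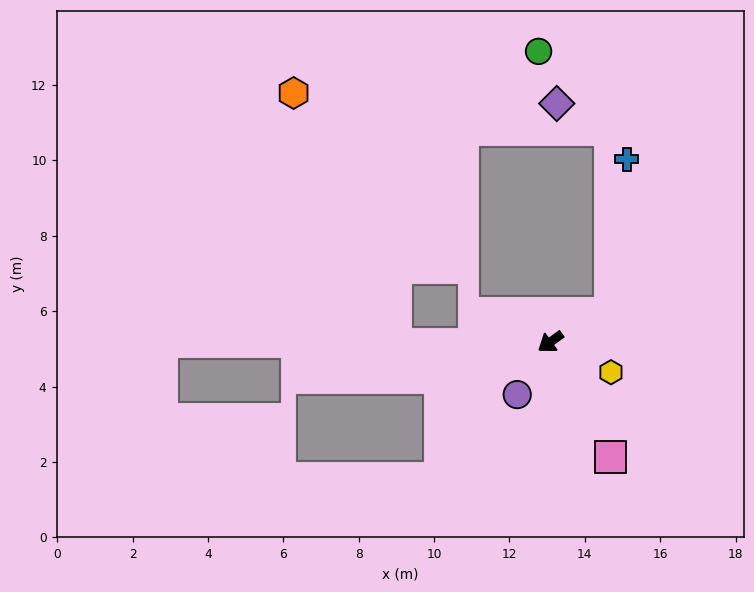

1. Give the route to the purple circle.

turn left 22°, forward 1.7 m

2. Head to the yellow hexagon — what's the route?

turn left 118°, forward 1.8 m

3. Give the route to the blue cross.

blocked — turn left 170°, forward 1.7 m, then turn left 58°, forward 4.1 m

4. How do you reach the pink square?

turn left 82°, forward 3.4 m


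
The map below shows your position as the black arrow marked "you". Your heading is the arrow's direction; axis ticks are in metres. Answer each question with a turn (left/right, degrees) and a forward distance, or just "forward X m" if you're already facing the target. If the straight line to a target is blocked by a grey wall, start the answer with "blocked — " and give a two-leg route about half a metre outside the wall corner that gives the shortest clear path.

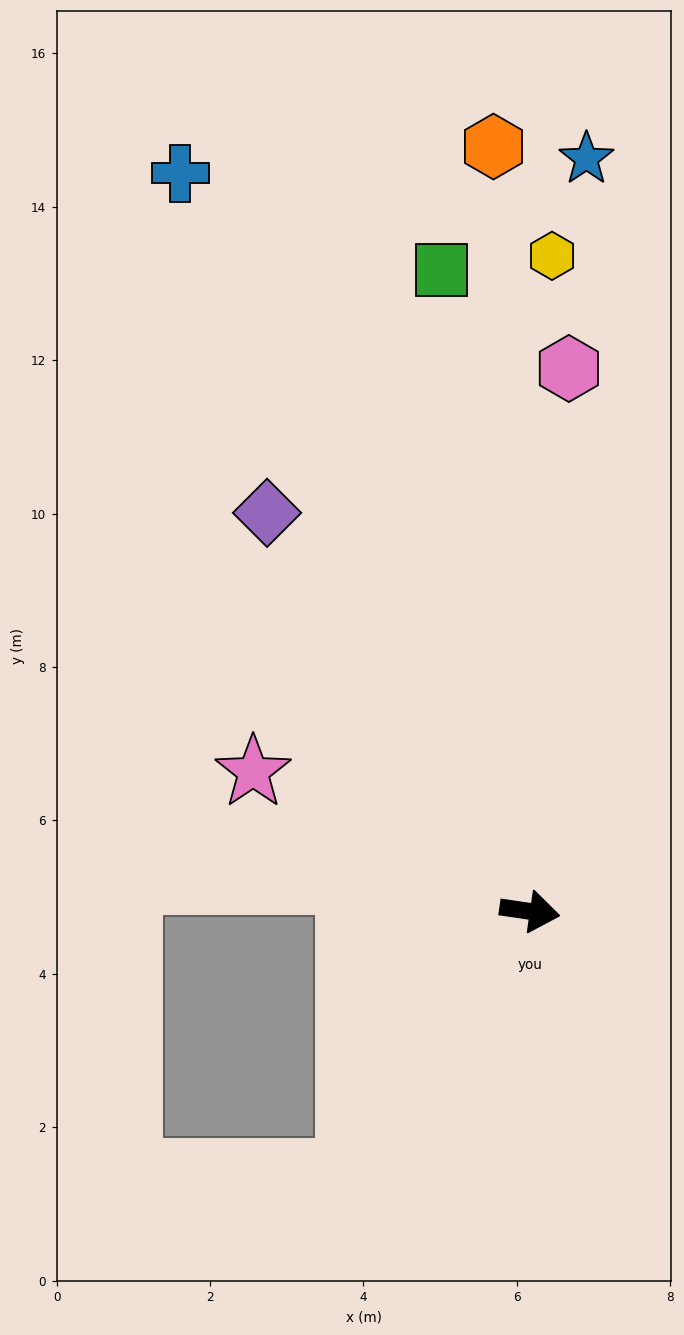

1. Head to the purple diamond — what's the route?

turn left 132°, forward 6.2 m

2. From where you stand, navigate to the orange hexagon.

turn left 101°, forward 10.0 m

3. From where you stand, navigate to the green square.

turn left 106°, forward 8.4 m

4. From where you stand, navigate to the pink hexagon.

turn left 94°, forward 7.1 m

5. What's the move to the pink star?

turn left 162°, forward 4.0 m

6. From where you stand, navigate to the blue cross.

turn left 124°, forward 10.6 m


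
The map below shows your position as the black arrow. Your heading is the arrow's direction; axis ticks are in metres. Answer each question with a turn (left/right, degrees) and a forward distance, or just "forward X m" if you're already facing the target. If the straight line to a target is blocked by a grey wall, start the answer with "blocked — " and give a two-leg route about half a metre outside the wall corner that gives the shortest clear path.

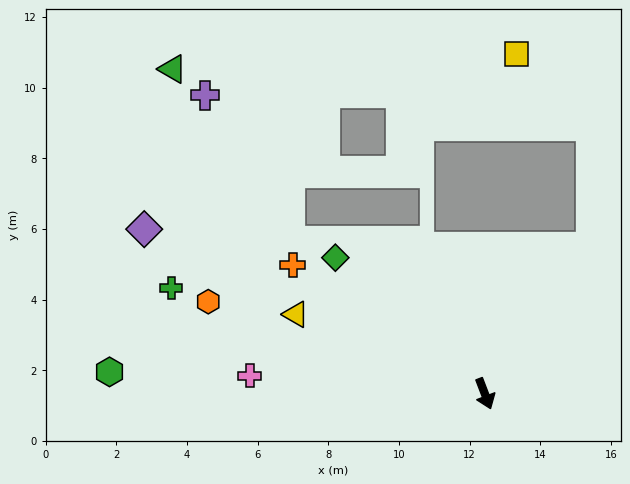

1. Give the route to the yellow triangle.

turn right 134°, forward 5.8 m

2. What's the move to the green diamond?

turn right 153°, forward 5.7 m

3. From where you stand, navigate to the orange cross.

turn right 145°, forward 6.5 m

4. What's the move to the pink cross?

turn right 115°, forward 6.7 m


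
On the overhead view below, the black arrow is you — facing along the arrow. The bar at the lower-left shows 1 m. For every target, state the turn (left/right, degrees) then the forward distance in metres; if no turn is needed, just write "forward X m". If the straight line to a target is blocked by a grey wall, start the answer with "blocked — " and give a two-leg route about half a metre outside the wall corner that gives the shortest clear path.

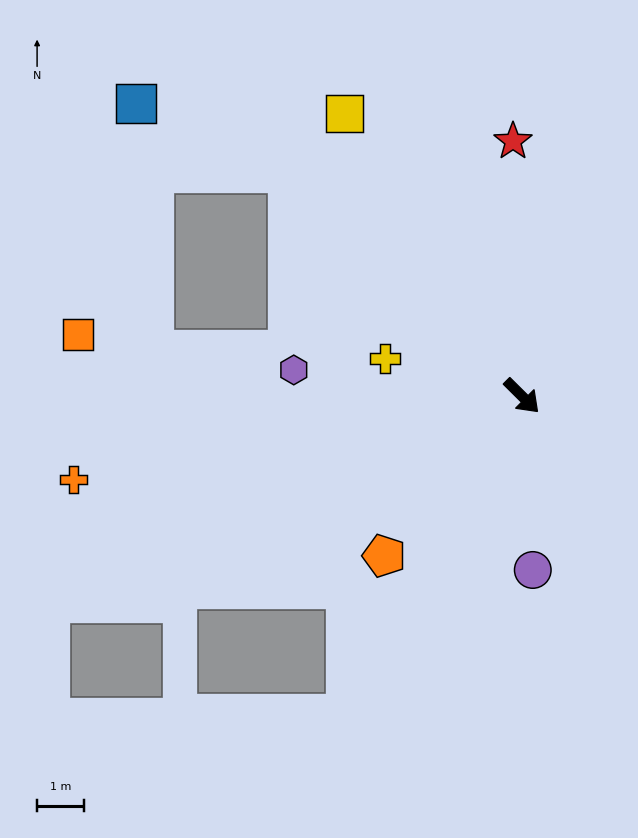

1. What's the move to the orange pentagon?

turn right 86°, forward 4.5 m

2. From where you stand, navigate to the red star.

turn left 137°, forward 5.4 m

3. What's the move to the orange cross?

turn right 125°, forward 9.7 m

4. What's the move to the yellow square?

turn left 167°, forward 7.1 m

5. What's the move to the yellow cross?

turn right 151°, forward 3.0 m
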